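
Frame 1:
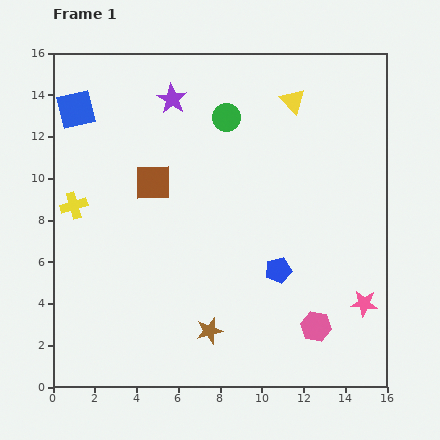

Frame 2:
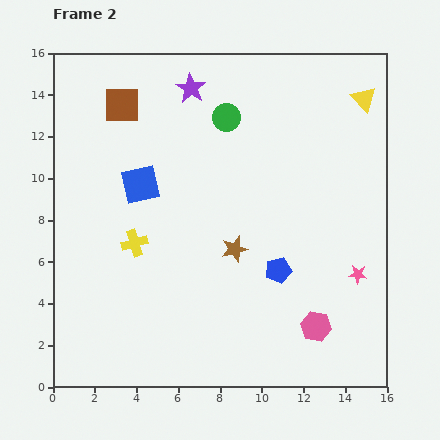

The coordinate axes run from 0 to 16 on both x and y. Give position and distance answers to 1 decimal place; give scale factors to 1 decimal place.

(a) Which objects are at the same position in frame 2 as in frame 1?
the pink hexagon, the green circle, the blue pentagon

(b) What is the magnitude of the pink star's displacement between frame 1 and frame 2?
1.4

The pink star moved from (14.9, 4.0) to (14.6, 5.4), a distance of √(0.3² + 1.4²) ≈ 1.4.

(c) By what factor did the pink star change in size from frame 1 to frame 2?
0.7×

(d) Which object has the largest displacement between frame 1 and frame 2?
the blue square

(moved 4.8; next 4.1)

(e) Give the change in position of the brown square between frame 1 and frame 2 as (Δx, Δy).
(-1.5, 3.7)

The brown square was at (4.8, 9.8) in frame 1 and (3.3, 13.5) in frame 2.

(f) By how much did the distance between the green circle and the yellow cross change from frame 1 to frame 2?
-1.0

Distance in frame 1: 8.4. Distance in frame 2: 7.4.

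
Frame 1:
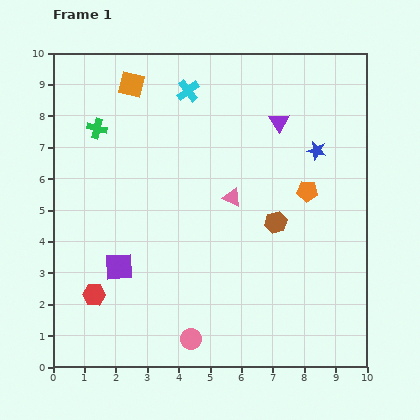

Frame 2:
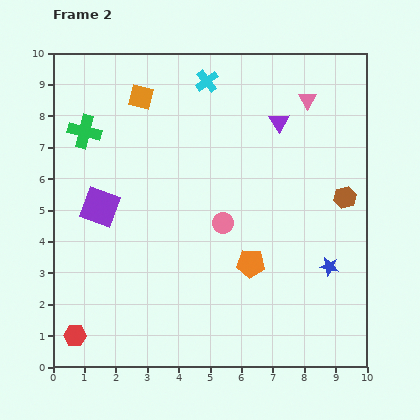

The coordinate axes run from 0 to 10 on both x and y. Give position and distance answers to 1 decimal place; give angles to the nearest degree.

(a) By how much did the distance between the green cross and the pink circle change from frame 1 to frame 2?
-2.0

Distance in frame 1: 7.3. Distance in frame 2: 5.3.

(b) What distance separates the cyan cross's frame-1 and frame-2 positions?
0.7

The cyan cross moved from (4.3, 8.8) to (4.9, 9.1), a distance of √(0.6² + 0.3²) ≈ 0.7.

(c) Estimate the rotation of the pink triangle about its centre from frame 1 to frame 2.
36° clockwise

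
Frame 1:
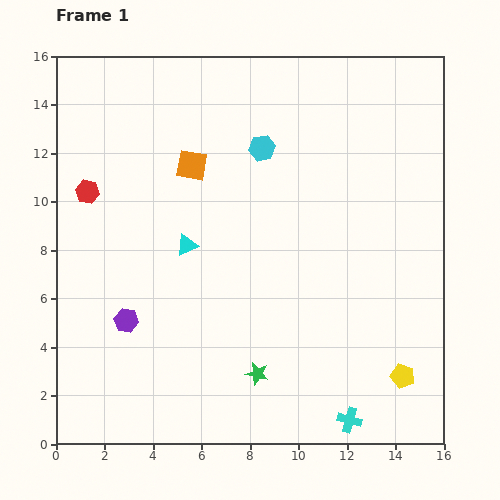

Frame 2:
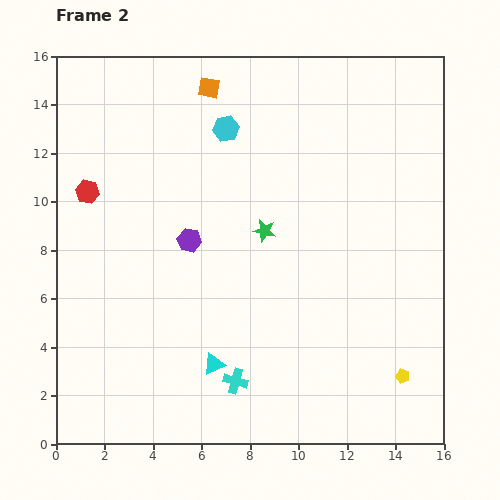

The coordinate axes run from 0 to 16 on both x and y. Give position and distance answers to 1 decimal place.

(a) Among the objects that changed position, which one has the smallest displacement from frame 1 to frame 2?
the cyan hexagon

(moved 1.7)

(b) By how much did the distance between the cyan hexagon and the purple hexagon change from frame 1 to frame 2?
-4.2

Distance in frame 1: 9.0. Distance in frame 2: 4.8.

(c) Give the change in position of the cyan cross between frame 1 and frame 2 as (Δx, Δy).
(-4.7, 1.6)

The cyan cross was at (12.1, 1.0) in frame 1 and (7.4, 2.6) in frame 2.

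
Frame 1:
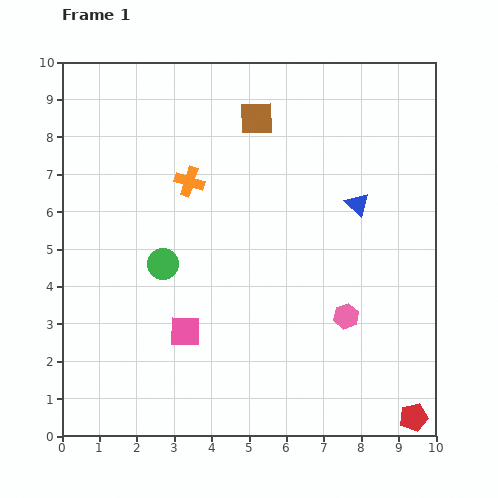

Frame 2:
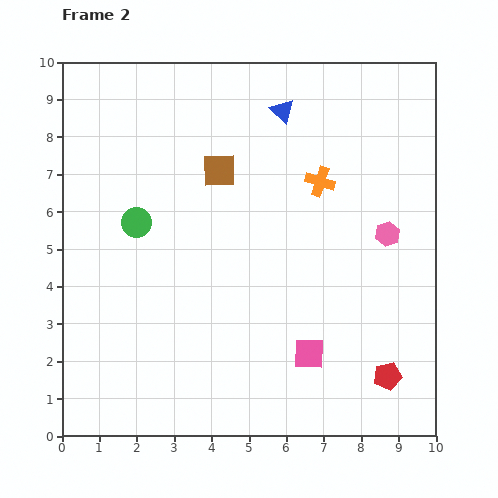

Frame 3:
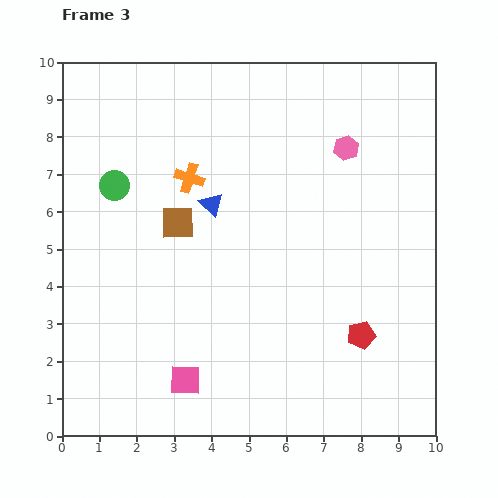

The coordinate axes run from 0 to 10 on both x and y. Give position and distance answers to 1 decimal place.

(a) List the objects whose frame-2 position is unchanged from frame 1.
none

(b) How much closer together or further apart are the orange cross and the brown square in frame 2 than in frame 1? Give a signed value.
+0.2

Distance in frame 1: 2.5. Distance in frame 2: 2.7.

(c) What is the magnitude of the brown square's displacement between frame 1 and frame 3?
3.5

The brown square moved from (5.2, 8.5) to (3.1, 5.7), a distance of √(2.1² + 2.8²) ≈ 3.5.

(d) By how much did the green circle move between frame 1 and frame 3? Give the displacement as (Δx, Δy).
(-1.3, 2.1)

The green circle was at (2.7, 4.6) in frame 1 and (1.4, 6.7) in frame 3.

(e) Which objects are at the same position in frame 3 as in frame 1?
none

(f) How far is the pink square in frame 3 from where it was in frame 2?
3.4

The pink square moved from (6.6, 2.2) to (3.3, 1.5), a distance of √(3.3² + 0.7²) ≈ 3.4.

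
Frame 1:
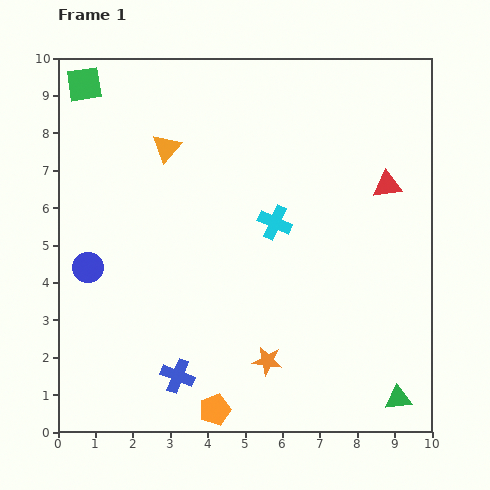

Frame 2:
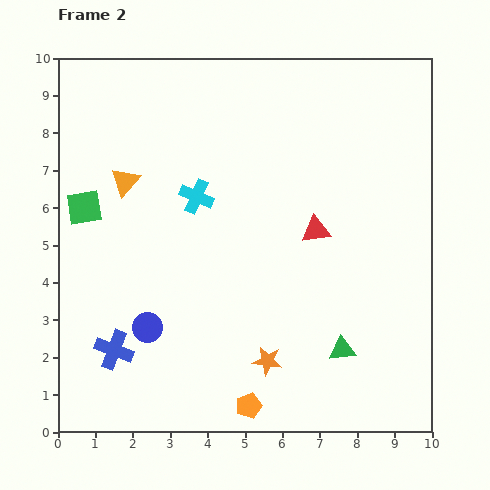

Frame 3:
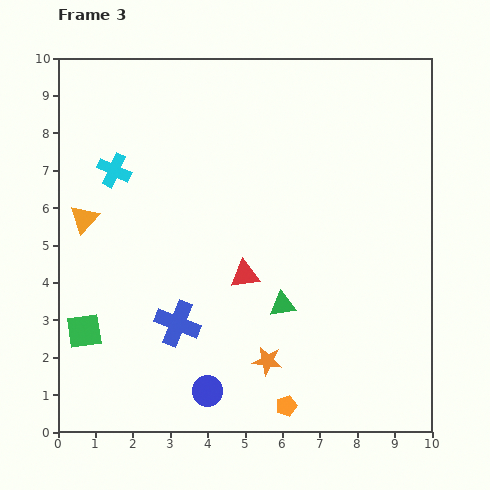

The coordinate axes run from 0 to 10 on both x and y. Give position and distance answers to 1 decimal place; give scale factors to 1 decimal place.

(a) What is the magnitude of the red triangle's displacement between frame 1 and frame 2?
2.2

The red triangle moved from (8.8, 6.6) to (6.9, 5.4), a distance of √(1.9² + 1.2²) ≈ 2.2.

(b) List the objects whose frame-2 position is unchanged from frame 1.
the orange star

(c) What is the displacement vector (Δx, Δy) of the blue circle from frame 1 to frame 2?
(1.6, -1.6)

The blue circle was at (0.8, 4.4) in frame 1 and (2.4, 2.8) in frame 2.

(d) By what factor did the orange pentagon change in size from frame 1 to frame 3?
0.7×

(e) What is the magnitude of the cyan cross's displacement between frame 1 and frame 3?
4.5

The cyan cross moved from (5.8, 5.6) to (1.5, 7.0), a distance of √(4.3² + 1.4²) ≈ 4.5.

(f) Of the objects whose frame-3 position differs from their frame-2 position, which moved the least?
the orange pentagon

(moved 1.0)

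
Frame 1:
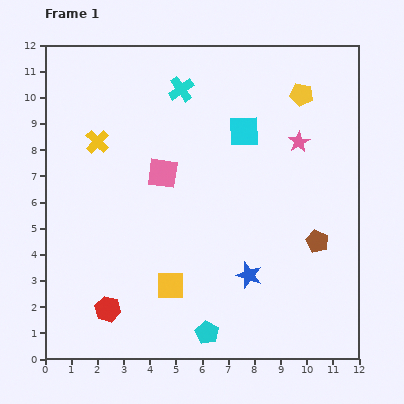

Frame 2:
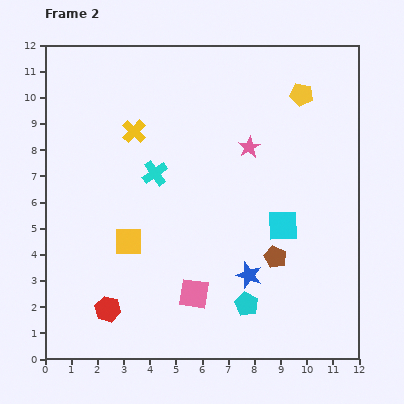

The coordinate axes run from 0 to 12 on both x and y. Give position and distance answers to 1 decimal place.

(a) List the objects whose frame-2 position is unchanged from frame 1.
the red hexagon, the yellow pentagon, the blue star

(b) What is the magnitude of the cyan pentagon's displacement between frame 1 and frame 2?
1.9

The cyan pentagon moved from (6.2, 1.0) to (7.7, 2.1), a distance of √(1.5² + 1.1²) ≈ 1.9.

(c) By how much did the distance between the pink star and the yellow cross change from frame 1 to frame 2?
-3.3

Distance in frame 1: 7.7. Distance in frame 2: 4.4.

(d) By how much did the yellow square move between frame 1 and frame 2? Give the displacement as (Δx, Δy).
(-1.6, 1.7)

The yellow square was at (4.8, 2.8) in frame 1 and (3.2, 4.5) in frame 2.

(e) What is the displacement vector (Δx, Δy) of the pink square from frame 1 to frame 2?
(1.2, -4.6)

The pink square was at (4.5, 7.1) in frame 1 and (5.7, 2.5) in frame 2.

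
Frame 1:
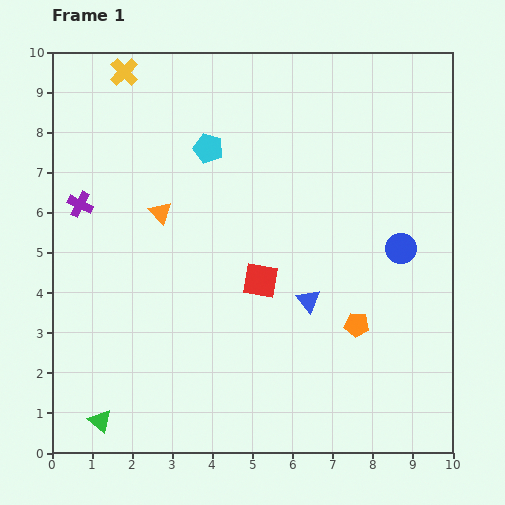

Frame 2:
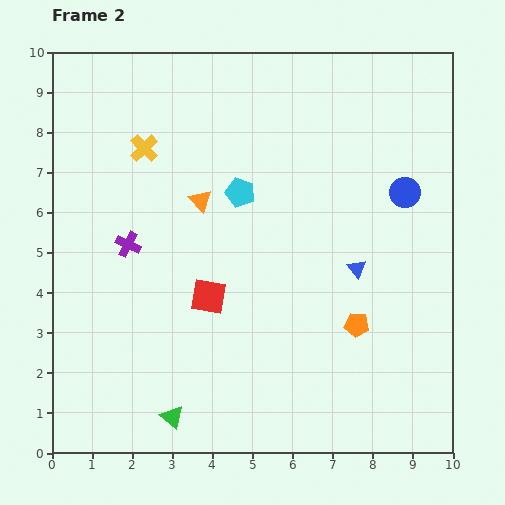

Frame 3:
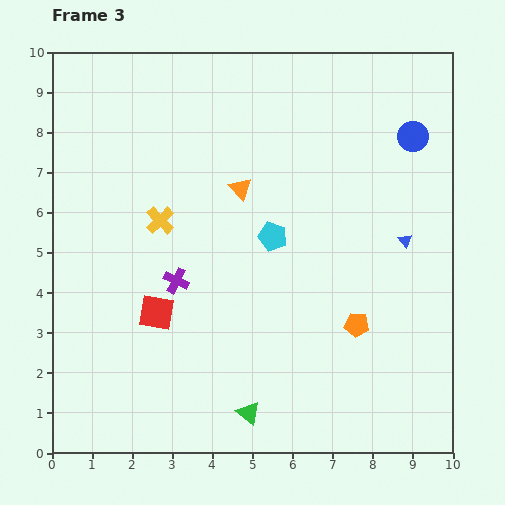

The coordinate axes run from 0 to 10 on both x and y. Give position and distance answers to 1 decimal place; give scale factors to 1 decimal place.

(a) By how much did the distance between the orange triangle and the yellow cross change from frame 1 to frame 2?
-1.7

Distance in frame 1: 3.6. Distance in frame 2: 1.9.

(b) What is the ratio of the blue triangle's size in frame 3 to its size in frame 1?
0.6×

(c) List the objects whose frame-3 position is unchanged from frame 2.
the orange pentagon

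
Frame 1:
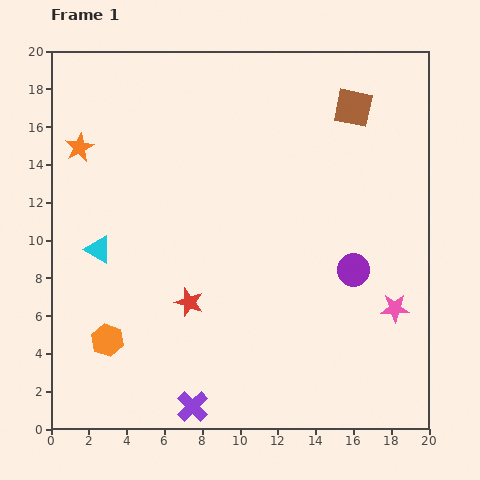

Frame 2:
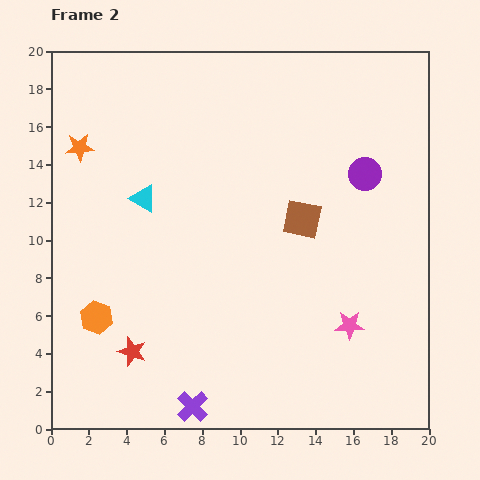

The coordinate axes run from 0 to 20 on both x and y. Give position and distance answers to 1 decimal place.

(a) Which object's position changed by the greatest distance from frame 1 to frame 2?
the brown square

(moved 6.5; next 5.1)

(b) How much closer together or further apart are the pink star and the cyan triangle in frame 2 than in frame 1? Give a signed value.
-3.2

Distance in frame 1: 16.0. Distance in frame 2: 12.8.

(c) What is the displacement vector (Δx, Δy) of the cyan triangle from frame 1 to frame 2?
(2.4, 2.7)

The cyan triangle was at (2.5, 9.5) in frame 1 and (4.9, 12.2) in frame 2.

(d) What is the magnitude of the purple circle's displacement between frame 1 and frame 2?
5.1

The purple circle moved from (16.0, 8.4) to (16.6, 13.5), a distance of √(0.6² + 5.1²) ≈ 5.1.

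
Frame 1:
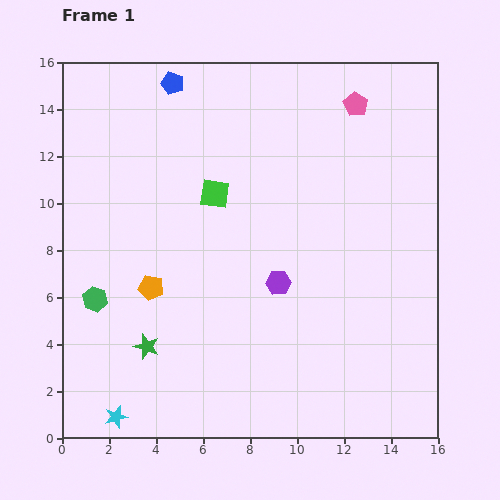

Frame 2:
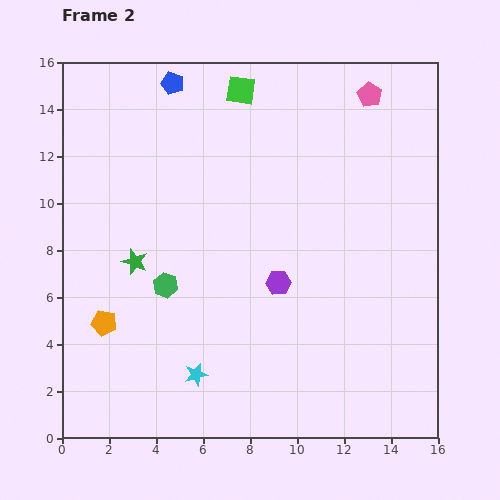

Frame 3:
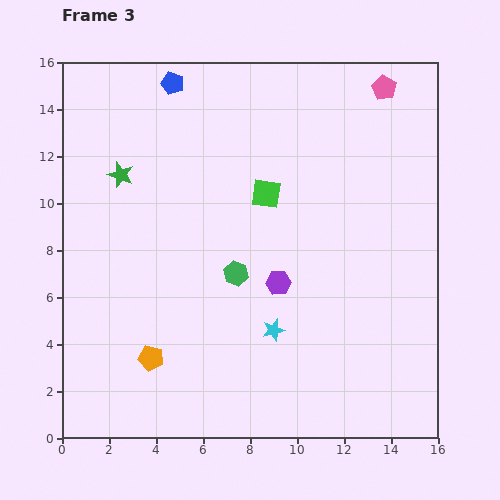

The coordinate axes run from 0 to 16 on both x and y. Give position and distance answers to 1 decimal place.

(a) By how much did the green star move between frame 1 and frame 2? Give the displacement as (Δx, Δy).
(-0.5, 3.6)

The green star was at (3.6, 3.9) in frame 1 and (3.1, 7.5) in frame 2.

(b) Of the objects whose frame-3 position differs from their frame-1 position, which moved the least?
the pink pentagon

(moved 1.4)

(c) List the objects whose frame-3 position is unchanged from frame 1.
the blue pentagon, the purple hexagon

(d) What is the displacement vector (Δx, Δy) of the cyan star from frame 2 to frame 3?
(3.3, 1.9)

The cyan star was at (5.7, 2.7) in frame 2 and (9.0, 4.6) in frame 3.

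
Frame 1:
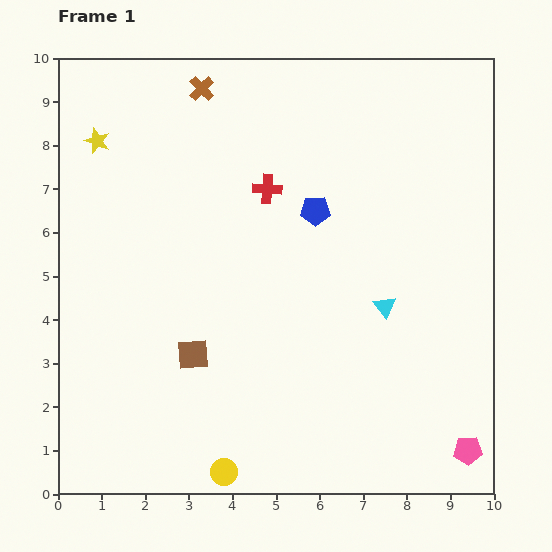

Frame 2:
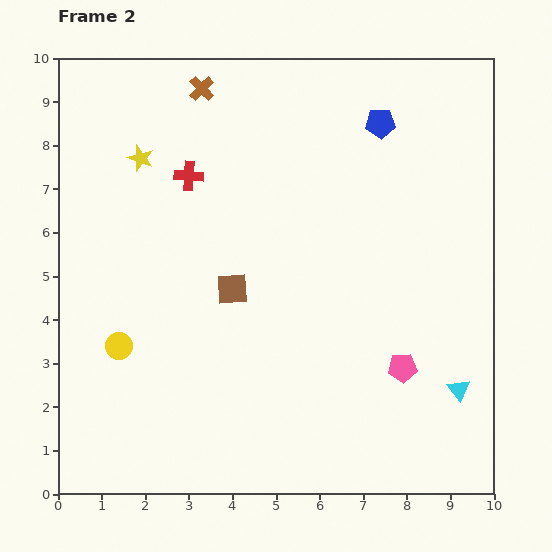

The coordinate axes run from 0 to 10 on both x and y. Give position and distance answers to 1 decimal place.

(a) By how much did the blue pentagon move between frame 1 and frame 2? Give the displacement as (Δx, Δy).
(1.5, 2.0)

The blue pentagon was at (5.9, 6.5) in frame 1 and (7.4, 8.5) in frame 2.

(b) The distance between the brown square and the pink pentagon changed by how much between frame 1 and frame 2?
-2.4

Distance in frame 1: 6.7. Distance in frame 2: 4.3.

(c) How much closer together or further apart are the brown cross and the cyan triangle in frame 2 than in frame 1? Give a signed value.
+2.6

Distance in frame 1: 6.5. Distance in frame 2: 9.1.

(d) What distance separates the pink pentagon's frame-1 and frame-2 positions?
2.4

The pink pentagon moved from (9.4, 1.0) to (7.9, 2.9), a distance of √(1.5² + 1.9²) ≈ 2.4.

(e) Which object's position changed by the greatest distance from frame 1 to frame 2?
the yellow circle

(moved 3.8; next 2.5)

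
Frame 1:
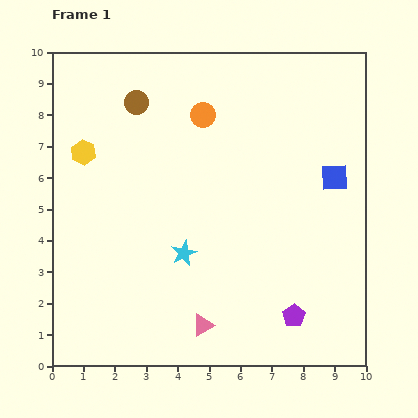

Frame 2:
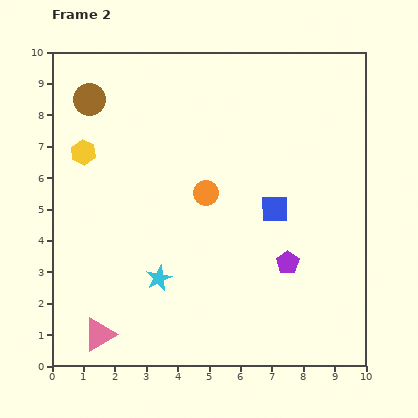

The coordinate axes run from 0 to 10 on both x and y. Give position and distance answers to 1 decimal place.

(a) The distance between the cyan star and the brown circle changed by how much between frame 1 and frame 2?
+1.1

Distance in frame 1: 5.0. Distance in frame 2: 6.1.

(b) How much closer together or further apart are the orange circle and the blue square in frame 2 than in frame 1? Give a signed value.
-2.4

Distance in frame 1: 4.7. Distance in frame 2: 2.3.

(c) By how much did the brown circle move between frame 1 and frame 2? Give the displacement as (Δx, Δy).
(-1.5, 0.1)

The brown circle was at (2.7, 8.4) in frame 1 and (1.2, 8.5) in frame 2.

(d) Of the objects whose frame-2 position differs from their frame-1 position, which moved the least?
the cyan star

(moved 1.1)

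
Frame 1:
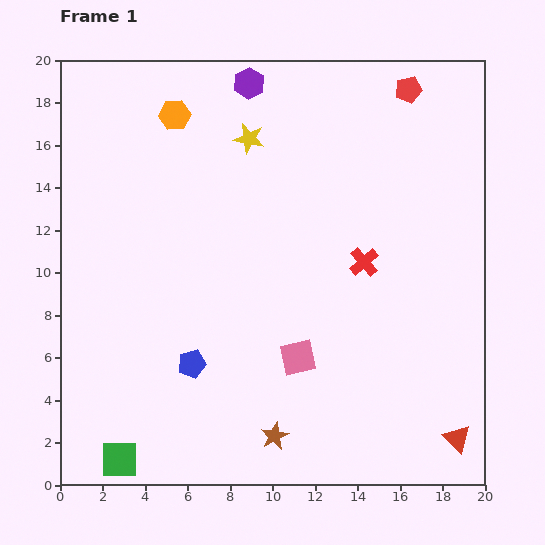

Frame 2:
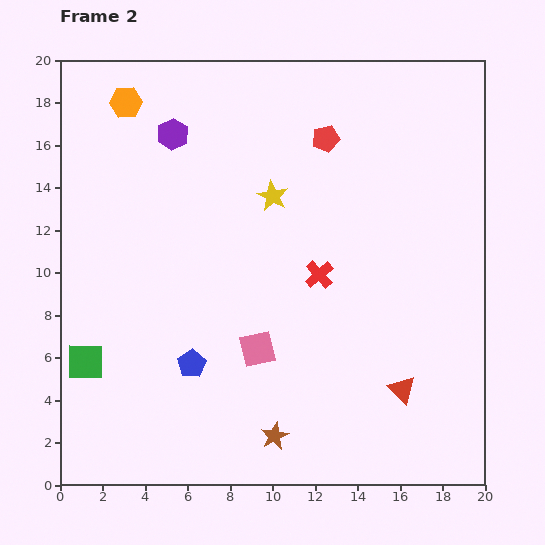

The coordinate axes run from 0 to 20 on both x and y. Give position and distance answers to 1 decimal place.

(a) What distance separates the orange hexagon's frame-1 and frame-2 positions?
2.4

The orange hexagon moved from (5.4, 17.4) to (3.1, 18.0), a distance of √(2.3² + 0.6²) ≈ 2.4.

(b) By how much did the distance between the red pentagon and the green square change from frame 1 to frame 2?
-6.7

Distance in frame 1: 22.1. Distance in frame 2: 15.4.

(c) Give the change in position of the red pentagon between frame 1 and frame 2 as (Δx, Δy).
(-3.9, -2.3)

The red pentagon was at (16.4, 18.6) in frame 1 and (12.5, 16.3) in frame 2.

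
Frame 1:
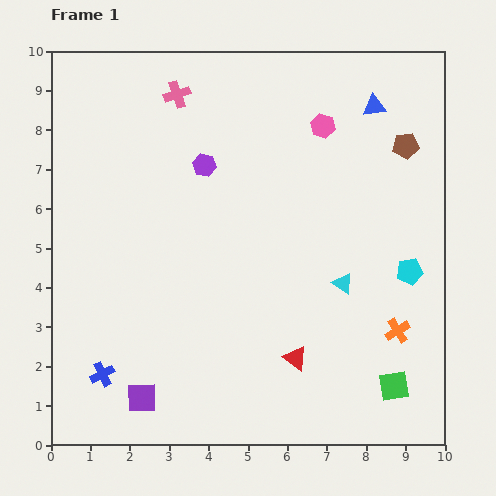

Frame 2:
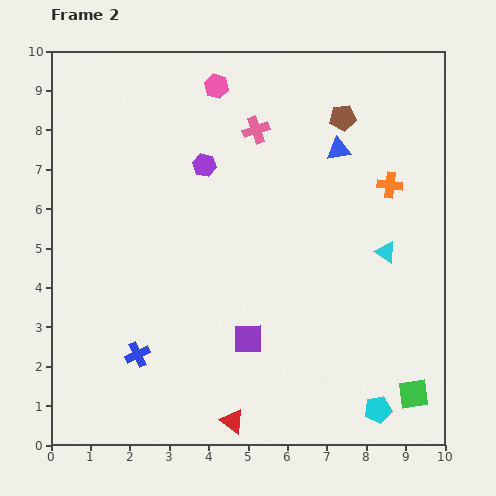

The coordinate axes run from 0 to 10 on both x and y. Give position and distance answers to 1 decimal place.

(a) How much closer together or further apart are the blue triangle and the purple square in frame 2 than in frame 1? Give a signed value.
-4.2

Distance in frame 1: 9.5. Distance in frame 2: 5.3.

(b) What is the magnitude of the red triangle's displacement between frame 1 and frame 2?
2.3

The red triangle moved from (6.2, 2.2) to (4.6, 0.6), a distance of √(1.6² + 1.6²) ≈ 2.3.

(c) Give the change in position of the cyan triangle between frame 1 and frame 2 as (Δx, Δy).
(1.1, 0.8)

The cyan triangle was at (7.4, 4.1) in frame 1 and (8.5, 4.9) in frame 2.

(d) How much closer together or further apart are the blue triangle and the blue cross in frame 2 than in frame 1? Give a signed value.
-2.4

Distance in frame 1: 9.7. Distance in frame 2: 7.3.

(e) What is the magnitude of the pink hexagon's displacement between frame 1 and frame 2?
2.9

The pink hexagon moved from (6.9, 8.1) to (4.2, 9.1), a distance of √(2.7² + 1.0²) ≈ 2.9.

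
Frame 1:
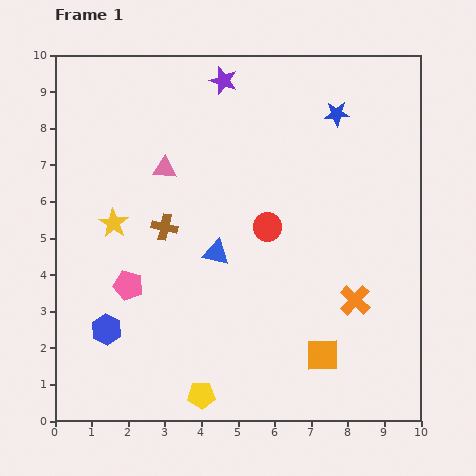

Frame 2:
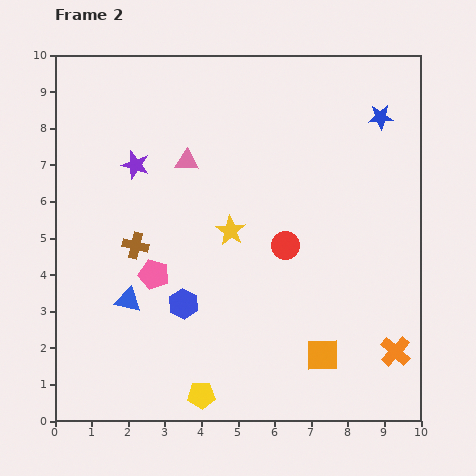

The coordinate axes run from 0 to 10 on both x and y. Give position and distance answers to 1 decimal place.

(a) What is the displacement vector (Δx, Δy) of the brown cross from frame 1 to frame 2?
(-0.8, -0.5)

The brown cross was at (3.0, 5.3) in frame 1 and (2.2, 4.8) in frame 2.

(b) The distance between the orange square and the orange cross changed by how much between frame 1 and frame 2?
+0.3

Distance in frame 1: 1.7. Distance in frame 2: 2.0.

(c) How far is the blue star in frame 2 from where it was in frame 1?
1.2

The blue star moved from (7.7, 8.4) to (8.9, 8.3), a distance of √(1.2² + 0.1²) ≈ 1.2.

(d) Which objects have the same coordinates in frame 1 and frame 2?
the orange square, the yellow pentagon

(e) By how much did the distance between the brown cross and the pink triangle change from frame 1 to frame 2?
+1.1

Distance in frame 1: 1.6. Distance in frame 2: 2.7.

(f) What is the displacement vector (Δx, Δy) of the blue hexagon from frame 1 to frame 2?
(2.1, 0.7)

The blue hexagon was at (1.4, 2.5) in frame 1 and (3.5, 3.2) in frame 2.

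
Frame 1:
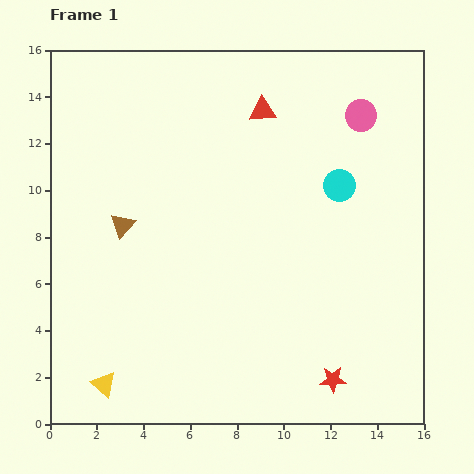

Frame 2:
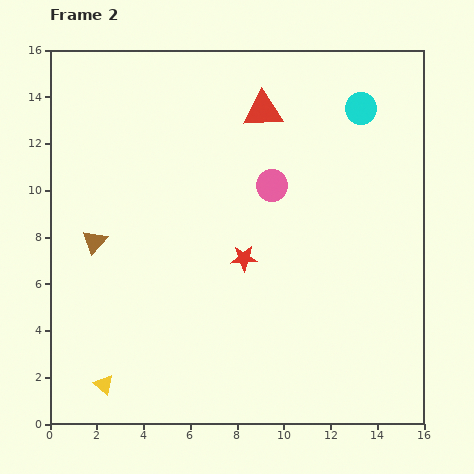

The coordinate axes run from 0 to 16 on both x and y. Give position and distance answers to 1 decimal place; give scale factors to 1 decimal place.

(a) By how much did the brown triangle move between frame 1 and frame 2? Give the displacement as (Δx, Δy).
(-1.2, -0.7)

The brown triangle was at (3.1, 8.5) in frame 1 and (1.9, 7.8) in frame 2.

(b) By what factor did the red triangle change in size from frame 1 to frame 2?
1.4×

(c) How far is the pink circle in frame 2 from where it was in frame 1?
4.8

The pink circle moved from (13.3, 13.2) to (9.5, 10.2), a distance of √(3.8² + 3.0²) ≈ 4.8.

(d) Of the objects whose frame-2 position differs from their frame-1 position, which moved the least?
the brown triangle

(moved 1.4)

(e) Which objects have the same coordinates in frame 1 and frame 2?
the red triangle, the yellow triangle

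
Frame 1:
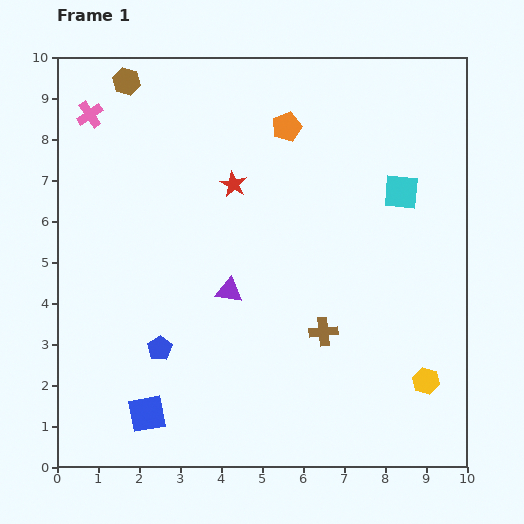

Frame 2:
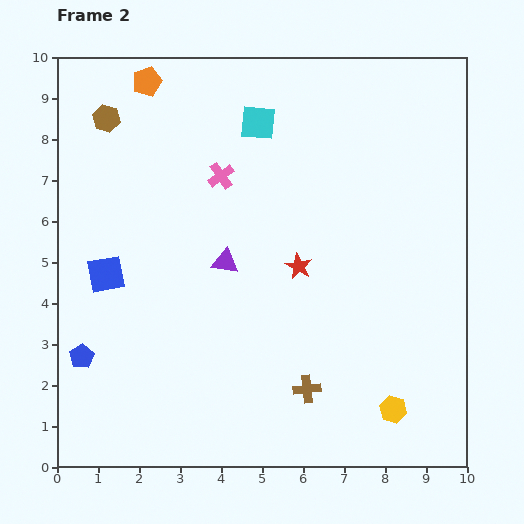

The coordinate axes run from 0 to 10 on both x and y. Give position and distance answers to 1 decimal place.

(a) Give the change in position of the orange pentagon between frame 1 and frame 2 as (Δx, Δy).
(-3.4, 1.1)

The orange pentagon was at (5.6, 8.3) in frame 1 and (2.2, 9.4) in frame 2.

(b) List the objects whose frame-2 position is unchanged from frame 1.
none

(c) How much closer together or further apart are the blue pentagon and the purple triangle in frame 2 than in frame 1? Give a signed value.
+2.0

Distance in frame 1: 2.2. Distance in frame 2: 4.2.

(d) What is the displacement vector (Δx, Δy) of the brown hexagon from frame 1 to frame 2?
(-0.5, -0.9)

The brown hexagon was at (1.7, 9.4) in frame 1 and (1.2, 8.5) in frame 2.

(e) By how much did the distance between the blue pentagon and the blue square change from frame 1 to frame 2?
+0.5

Distance in frame 1: 1.6. Distance in frame 2: 2.1.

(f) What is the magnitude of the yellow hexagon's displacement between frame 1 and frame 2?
1.1

The yellow hexagon moved from (9.0, 2.1) to (8.2, 1.4), a distance of √(0.8² + 0.7²) ≈ 1.1.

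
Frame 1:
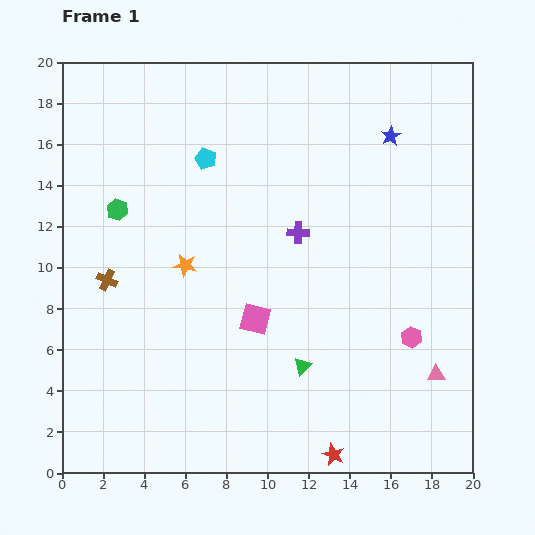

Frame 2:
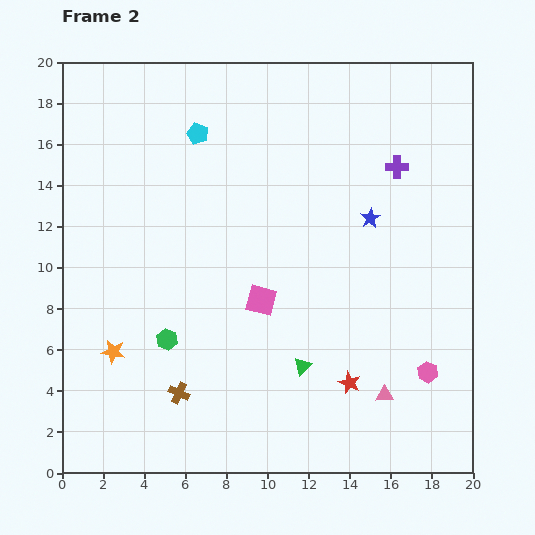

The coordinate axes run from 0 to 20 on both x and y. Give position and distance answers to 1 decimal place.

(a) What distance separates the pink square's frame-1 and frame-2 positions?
0.9

The pink square moved from (9.4, 7.5) to (9.7, 8.4), a distance of √(0.3² + 0.9²) ≈ 0.9.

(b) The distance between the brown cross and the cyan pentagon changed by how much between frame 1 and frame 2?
+5.0

Distance in frame 1: 7.6. Distance in frame 2: 12.6.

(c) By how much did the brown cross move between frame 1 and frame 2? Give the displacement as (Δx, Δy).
(3.5, -5.5)

The brown cross was at (2.2, 9.4) in frame 1 and (5.7, 3.9) in frame 2.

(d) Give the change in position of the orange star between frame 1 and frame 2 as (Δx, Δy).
(-3.5, -4.2)

The orange star was at (6.0, 10.1) in frame 1 and (2.5, 5.9) in frame 2.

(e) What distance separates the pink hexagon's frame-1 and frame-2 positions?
1.9

The pink hexagon moved from (17.0, 6.6) to (17.8, 4.9), a distance of √(0.8² + 1.7²) ≈ 1.9.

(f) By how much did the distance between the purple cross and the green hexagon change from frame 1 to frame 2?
+5.1

Distance in frame 1: 8.9. Distance in frame 2: 14.0.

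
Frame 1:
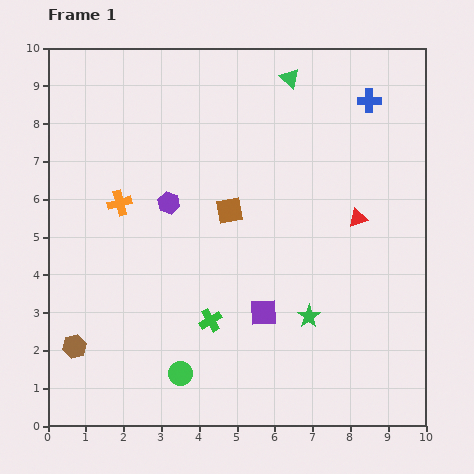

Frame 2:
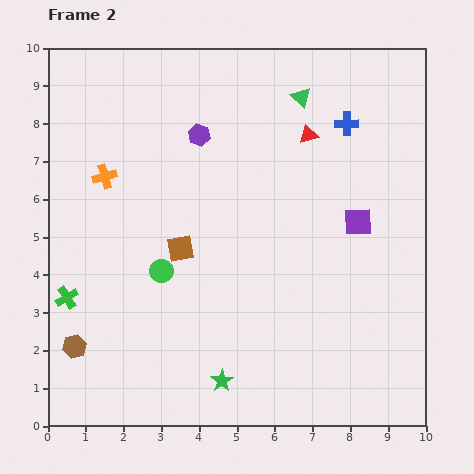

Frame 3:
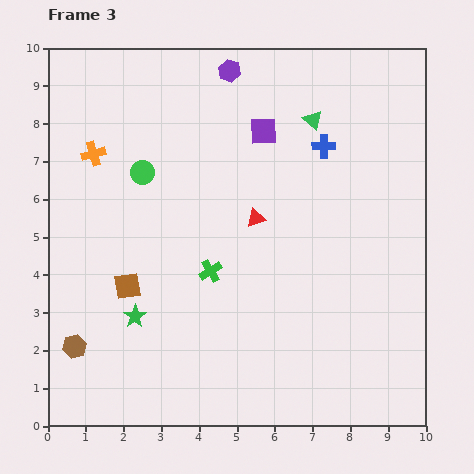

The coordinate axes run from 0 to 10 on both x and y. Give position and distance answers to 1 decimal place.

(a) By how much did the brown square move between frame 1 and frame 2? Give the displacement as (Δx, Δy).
(-1.3, -1.0)

The brown square was at (4.8, 5.7) in frame 1 and (3.5, 4.7) in frame 2.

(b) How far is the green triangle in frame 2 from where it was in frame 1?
0.6

The green triangle moved from (6.4, 9.2) to (6.7, 8.7), a distance of √(0.3² + 0.5²) ≈ 0.6.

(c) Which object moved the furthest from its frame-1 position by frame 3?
the green circle

(moved 5.4; next 4.8)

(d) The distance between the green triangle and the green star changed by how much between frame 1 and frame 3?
+0.7

Distance in frame 1: 6.3. Distance in frame 3: 7.0.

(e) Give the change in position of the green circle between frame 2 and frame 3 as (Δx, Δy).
(-0.5, 2.6)

The green circle was at (3.0, 4.1) in frame 2 and (2.5, 6.7) in frame 3.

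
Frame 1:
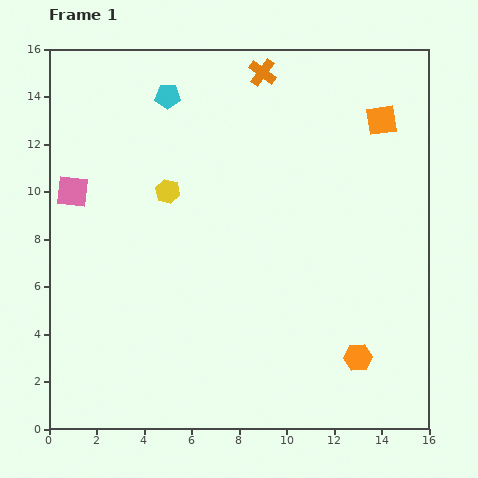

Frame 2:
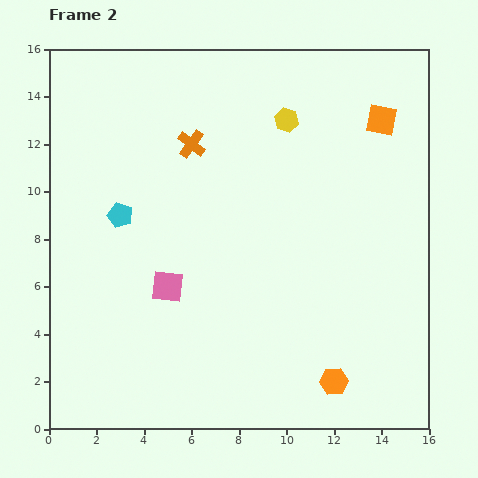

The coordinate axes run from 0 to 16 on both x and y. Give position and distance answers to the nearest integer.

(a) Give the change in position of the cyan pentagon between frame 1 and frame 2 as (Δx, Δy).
(-2, -5)

The cyan pentagon was at (5, 14) in frame 1 and (3, 9) in frame 2.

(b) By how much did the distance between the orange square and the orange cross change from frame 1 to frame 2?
+3

Distance in frame 1: 5. Distance in frame 2: 8.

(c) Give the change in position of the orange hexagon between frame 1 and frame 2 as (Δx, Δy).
(-1, -1)

The orange hexagon was at (13, 3) in frame 1 and (12, 2) in frame 2.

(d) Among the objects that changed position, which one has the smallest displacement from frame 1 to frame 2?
the orange hexagon

(moved 1)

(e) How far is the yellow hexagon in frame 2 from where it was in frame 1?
6

The yellow hexagon moved from (5, 10) to (10, 13), a distance of √(5² + 3²) ≈ 6.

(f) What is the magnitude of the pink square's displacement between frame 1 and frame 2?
6

The pink square moved from (1, 10) to (5, 6), a distance of √(4² + 4²) ≈ 6.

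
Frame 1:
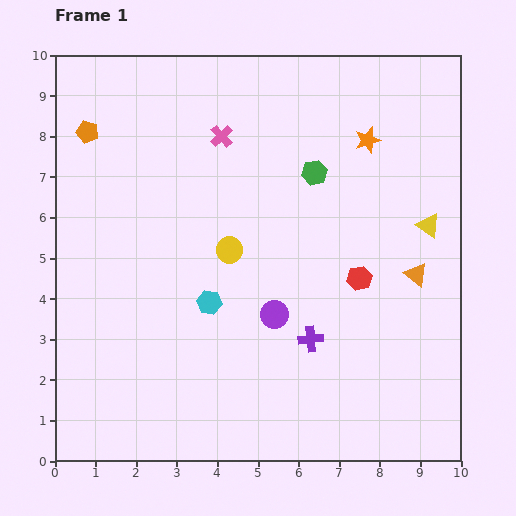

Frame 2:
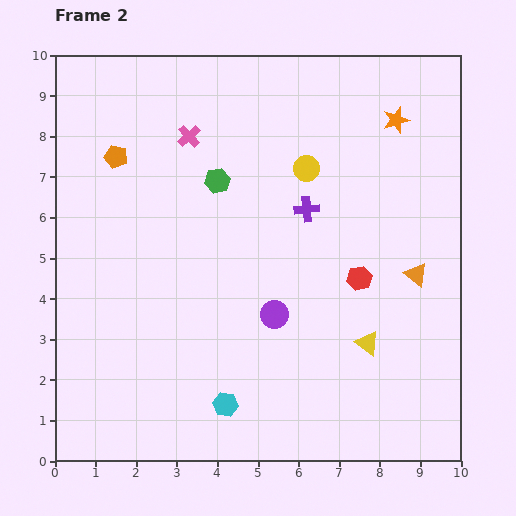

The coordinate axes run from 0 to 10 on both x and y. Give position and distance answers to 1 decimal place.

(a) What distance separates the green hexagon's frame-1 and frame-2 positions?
2.4

The green hexagon moved from (6.4, 7.1) to (4.0, 6.9), a distance of √(2.4² + 0.2²) ≈ 2.4.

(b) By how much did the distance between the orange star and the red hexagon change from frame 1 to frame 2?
+0.6

Distance in frame 1: 3.4. Distance in frame 2: 4.0.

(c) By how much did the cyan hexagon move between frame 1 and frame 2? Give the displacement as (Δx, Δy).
(0.4, -2.5)

The cyan hexagon was at (3.8, 3.9) in frame 1 and (4.2, 1.4) in frame 2.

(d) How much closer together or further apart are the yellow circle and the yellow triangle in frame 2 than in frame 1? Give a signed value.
-0.3

Distance in frame 1: 4.9. Distance in frame 2: 4.6.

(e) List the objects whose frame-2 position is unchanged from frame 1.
the red hexagon, the purple circle, the orange triangle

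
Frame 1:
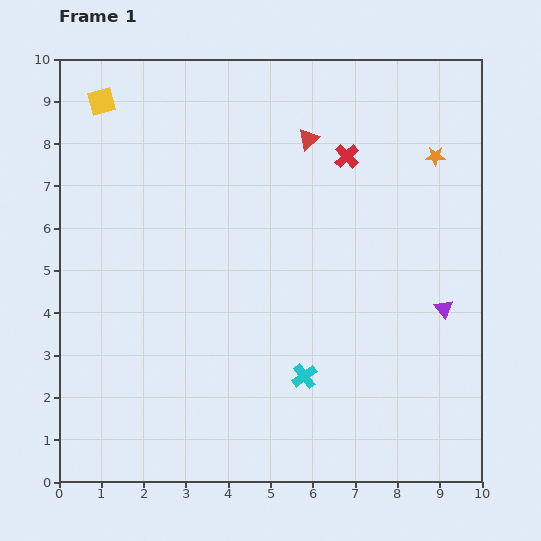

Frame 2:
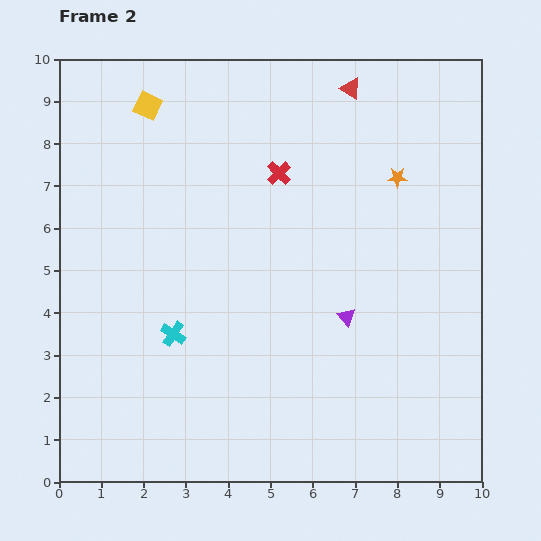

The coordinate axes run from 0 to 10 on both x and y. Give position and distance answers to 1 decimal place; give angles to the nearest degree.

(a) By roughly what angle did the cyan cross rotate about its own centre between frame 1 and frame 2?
20° counter-clockwise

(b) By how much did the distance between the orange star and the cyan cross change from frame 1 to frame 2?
+0.4

Distance in frame 1: 6.1. Distance in frame 2: 6.5.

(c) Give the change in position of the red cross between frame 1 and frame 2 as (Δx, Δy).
(-1.6, -0.4)

The red cross was at (6.8, 7.7) in frame 1 and (5.2, 7.3) in frame 2.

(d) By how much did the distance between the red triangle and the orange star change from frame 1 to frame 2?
-0.6

Distance in frame 1: 3.0. Distance in frame 2: 2.4.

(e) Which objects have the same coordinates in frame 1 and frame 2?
none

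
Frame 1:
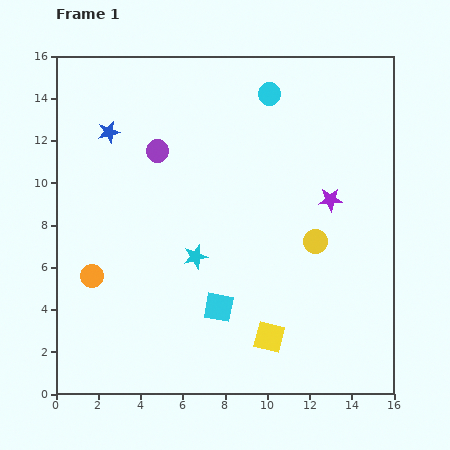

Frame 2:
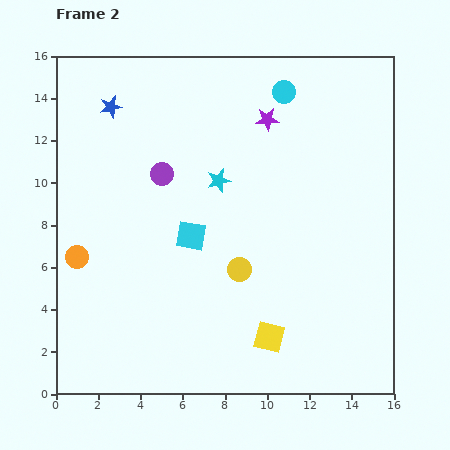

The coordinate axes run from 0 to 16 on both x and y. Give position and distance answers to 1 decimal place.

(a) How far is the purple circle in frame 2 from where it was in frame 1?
1.1

The purple circle moved from (4.8, 11.5) to (5.0, 10.4), a distance of √(0.2² + 1.1²) ≈ 1.1.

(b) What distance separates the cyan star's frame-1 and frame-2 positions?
3.8

The cyan star moved from (6.6, 6.5) to (7.7, 10.1), a distance of √(1.1² + 3.6²) ≈ 3.8.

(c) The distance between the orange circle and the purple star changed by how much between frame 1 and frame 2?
-0.8

Distance in frame 1: 11.9. Distance in frame 2: 11.1.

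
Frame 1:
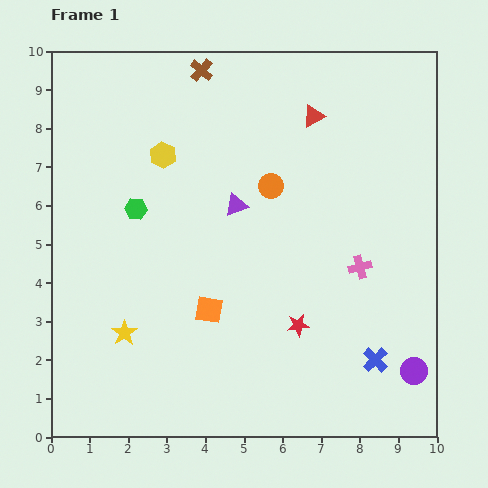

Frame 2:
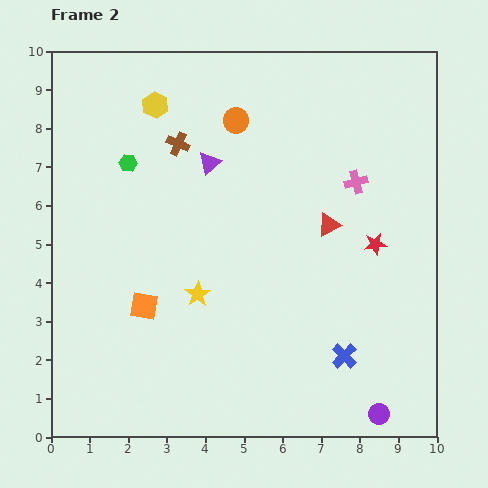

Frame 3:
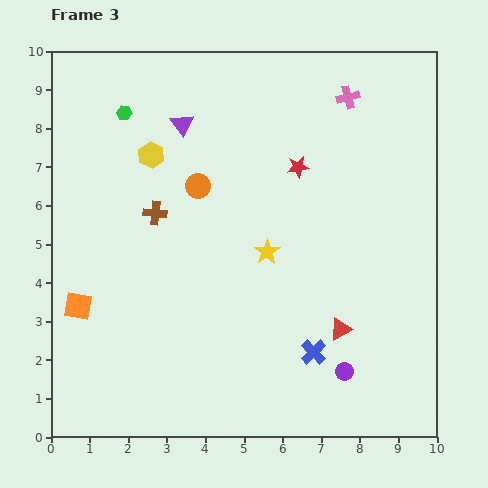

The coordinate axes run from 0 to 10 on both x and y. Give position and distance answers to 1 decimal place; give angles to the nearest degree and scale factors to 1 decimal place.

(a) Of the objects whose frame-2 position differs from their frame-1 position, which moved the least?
the blue cross

(moved 0.8)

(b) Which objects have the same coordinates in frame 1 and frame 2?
none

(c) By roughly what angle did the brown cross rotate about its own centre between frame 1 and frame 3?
36° counter-clockwise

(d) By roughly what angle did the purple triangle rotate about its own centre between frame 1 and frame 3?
46° counter-clockwise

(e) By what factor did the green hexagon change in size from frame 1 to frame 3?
0.7×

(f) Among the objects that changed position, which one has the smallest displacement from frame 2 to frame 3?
the blue cross

(moved 0.8)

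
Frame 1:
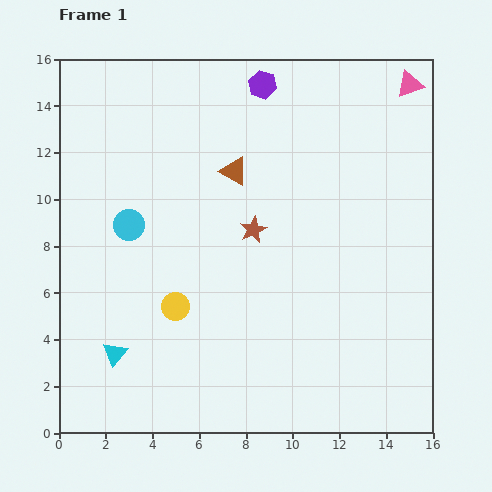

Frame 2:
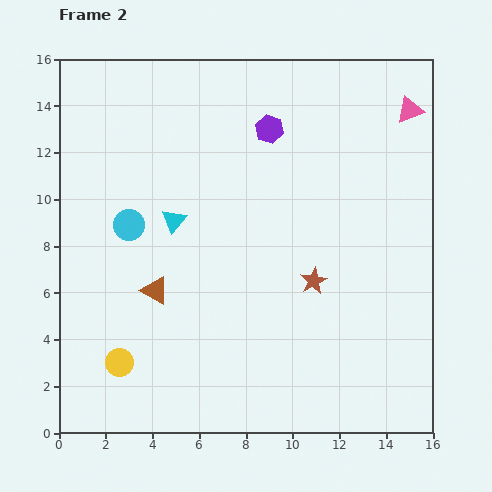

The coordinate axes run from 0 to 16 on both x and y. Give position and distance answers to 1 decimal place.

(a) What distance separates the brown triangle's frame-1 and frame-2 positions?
6.1

The brown triangle moved from (7.5, 11.2) to (4.1, 6.1), a distance of √(3.4² + 5.1²) ≈ 6.1.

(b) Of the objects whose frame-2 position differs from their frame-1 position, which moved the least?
the pink triangle

(moved 1.1)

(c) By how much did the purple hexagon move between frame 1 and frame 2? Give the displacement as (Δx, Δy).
(0.3, -1.9)

The purple hexagon was at (8.7, 14.9) in frame 1 and (9.0, 13.0) in frame 2.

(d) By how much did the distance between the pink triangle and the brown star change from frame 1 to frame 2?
-0.7

Distance in frame 1: 9.1. Distance in frame 2: 8.4.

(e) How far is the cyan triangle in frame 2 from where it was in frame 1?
6.2

The cyan triangle moved from (2.4, 3.4) to (4.9, 9.1), a distance of √(2.5² + 5.7²) ≈ 6.2.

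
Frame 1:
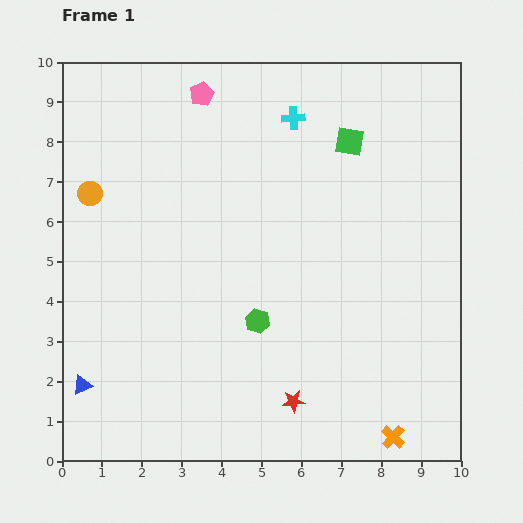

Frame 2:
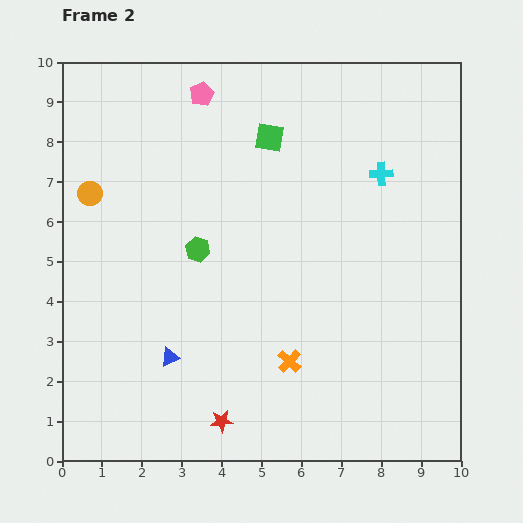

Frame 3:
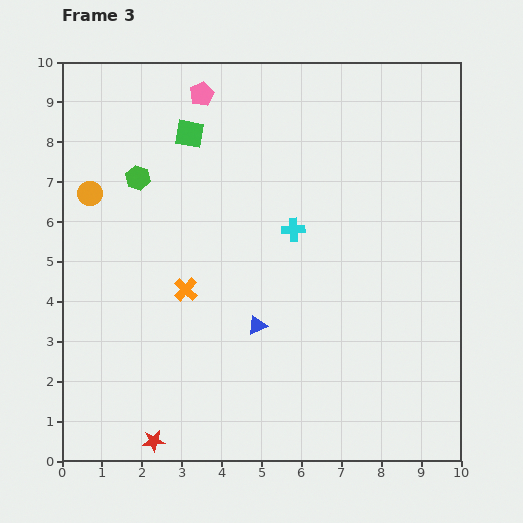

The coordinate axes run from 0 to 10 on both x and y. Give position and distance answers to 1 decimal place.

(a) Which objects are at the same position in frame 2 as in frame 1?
the orange circle, the pink pentagon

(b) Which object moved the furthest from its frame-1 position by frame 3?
the orange cross

(moved 6.4; next 4.7)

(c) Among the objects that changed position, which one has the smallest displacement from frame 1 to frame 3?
the cyan cross

(moved 2.8)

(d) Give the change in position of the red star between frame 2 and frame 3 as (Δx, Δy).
(-1.7, -0.5)

The red star was at (4.0, 1.0) in frame 2 and (2.3, 0.5) in frame 3.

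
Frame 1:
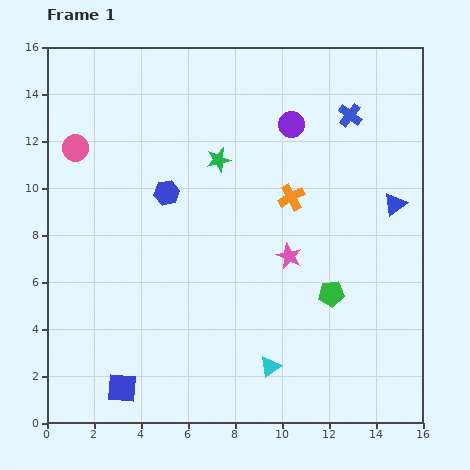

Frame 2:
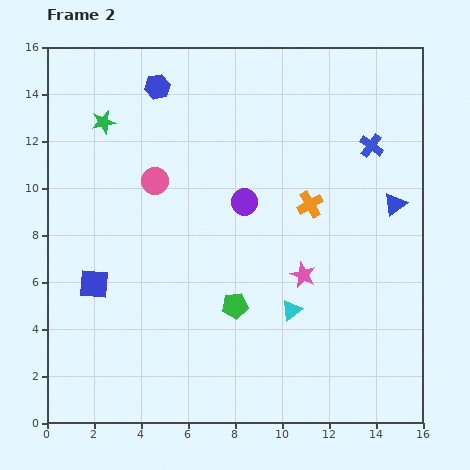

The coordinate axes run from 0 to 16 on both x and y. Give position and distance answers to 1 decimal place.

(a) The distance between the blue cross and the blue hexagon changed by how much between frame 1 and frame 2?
+0.9

Distance in frame 1: 8.5. Distance in frame 2: 9.4.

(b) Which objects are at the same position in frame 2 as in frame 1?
the blue triangle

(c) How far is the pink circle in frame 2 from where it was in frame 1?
3.7

The pink circle moved from (1.2, 11.7) to (4.6, 10.3), a distance of √(3.4² + 1.4²) ≈ 3.7.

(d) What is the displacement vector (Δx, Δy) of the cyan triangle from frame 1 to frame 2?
(0.9, 2.4)

The cyan triangle was at (9.5, 2.4) in frame 1 and (10.4, 4.8) in frame 2.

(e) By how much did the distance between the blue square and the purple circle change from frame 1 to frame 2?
-6.0

Distance in frame 1: 13.3. Distance in frame 2: 7.3.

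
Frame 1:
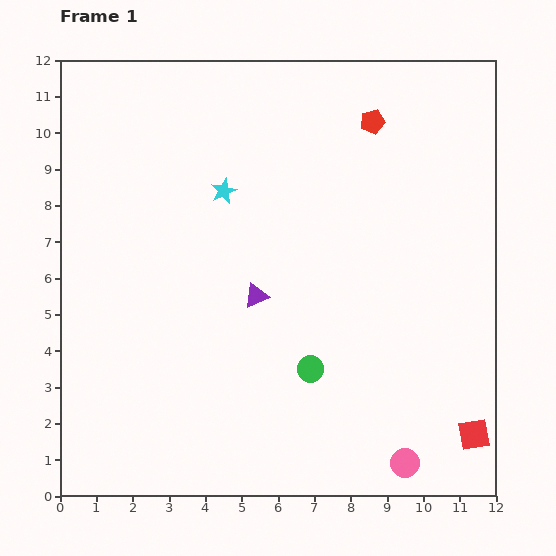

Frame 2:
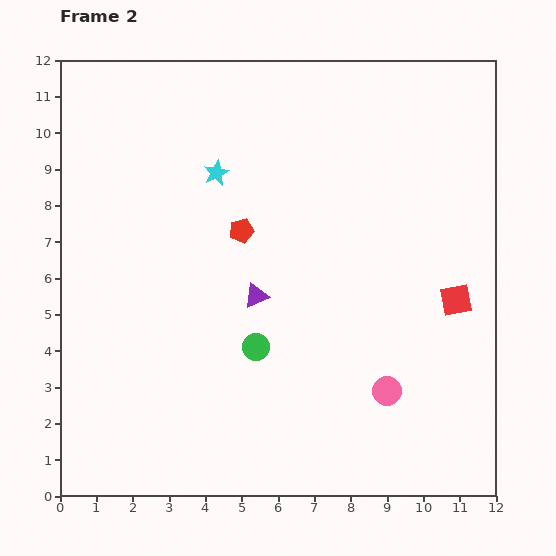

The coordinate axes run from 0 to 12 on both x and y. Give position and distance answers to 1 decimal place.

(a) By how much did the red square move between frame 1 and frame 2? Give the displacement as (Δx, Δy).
(-0.5, 3.7)

The red square was at (11.4, 1.7) in frame 1 and (10.9, 5.4) in frame 2.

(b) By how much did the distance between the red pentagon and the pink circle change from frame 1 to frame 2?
-3.5

Distance in frame 1: 9.4. Distance in frame 2: 5.9.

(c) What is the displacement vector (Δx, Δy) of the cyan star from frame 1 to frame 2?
(-0.2, 0.5)

The cyan star was at (4.5, 8.4) in frame 1 and (4.3, 8.9) in frame 2.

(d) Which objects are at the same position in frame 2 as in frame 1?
the purple triangle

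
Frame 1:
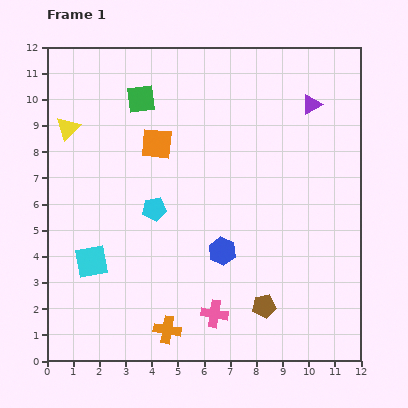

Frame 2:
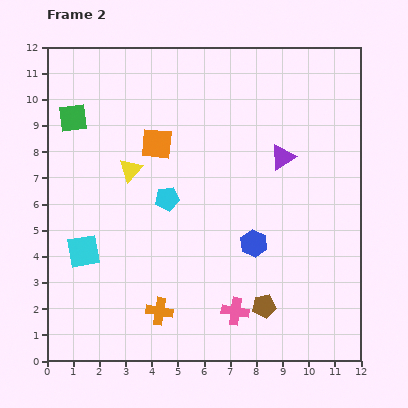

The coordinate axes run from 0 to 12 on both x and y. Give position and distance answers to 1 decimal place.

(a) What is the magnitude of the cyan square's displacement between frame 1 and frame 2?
0.5

The cyan square moved from (1.7, 3.8) to (1.4, 4.2), a distance of √(0.3² + 0.4²) ≈ 0.5.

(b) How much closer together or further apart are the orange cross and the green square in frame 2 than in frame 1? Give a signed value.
-0.8

Distance in frame 1: 8.9. Distance in frame 2: 8.1.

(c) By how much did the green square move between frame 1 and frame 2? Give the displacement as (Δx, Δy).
(-2.6, -0.7)

The green square was at (3.6, 10.0) in frame 1 and (1.0, 9.3) in frame 2.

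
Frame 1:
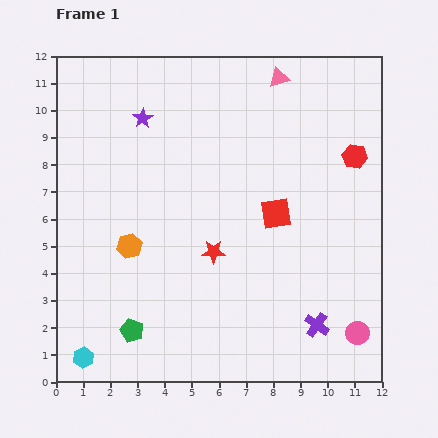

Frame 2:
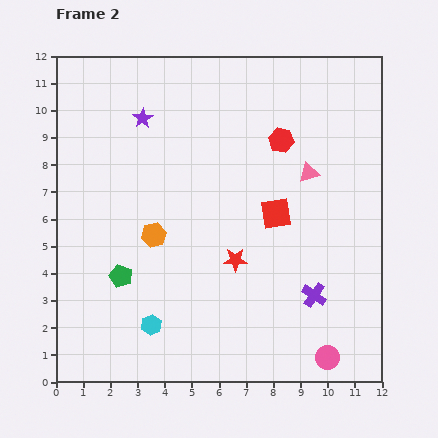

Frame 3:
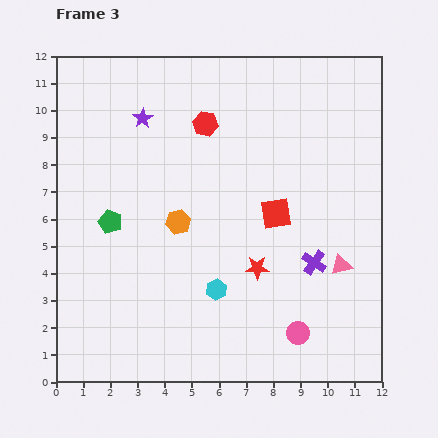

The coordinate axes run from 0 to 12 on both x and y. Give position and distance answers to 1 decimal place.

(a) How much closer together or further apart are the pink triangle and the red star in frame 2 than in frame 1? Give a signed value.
-2.6

Distance in frame 1: 6.8. Distance in frame 2: 4.2.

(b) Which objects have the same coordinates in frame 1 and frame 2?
the purple star, the red square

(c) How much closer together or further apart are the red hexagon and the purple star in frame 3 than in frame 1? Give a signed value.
-5.6

Distance in frame 1: 7.9. Distance in frame 3: 2.3.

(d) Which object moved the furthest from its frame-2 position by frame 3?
the pink triangle

(moved 3.6; next 2.9)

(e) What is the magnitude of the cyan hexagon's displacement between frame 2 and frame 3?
2.7

The cyan hexagon moved from (3.5, 2.1) to (5.9, 3.4), a distance of √(2.4² + 1.3²) ≈ 2.7.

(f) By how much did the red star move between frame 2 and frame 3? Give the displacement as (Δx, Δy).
(0.8, -0.3)

The red star was at (6.6, 4.5) in frame 2 and (7.4, 4.2) in frame 3.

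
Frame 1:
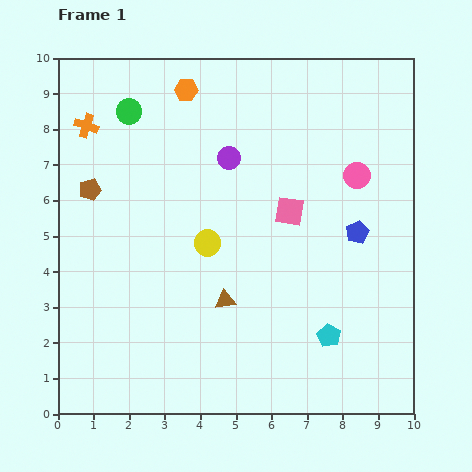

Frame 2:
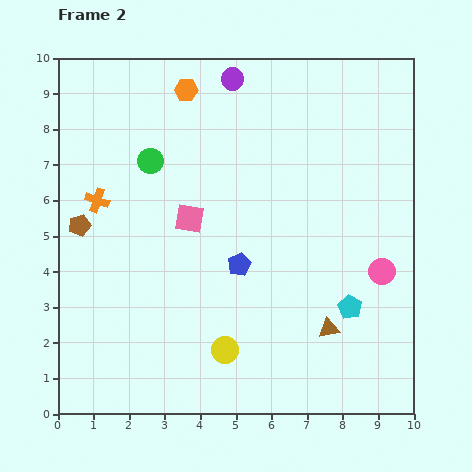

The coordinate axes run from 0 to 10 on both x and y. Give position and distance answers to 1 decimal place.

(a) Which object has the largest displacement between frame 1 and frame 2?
the blue pentagon

(moved 3.4; next 3.0)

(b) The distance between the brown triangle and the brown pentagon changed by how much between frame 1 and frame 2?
+2.7

Distance in frame 1: 4.9. Distance in frame 2: 7.6.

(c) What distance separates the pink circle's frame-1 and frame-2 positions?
2.8

The pink circle moved from (8.4, 6.7) to (9.1, 4.0), a distance of √(0.7² + 2.7²) ≈ 2.8.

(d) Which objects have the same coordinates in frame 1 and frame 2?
the orange hexagon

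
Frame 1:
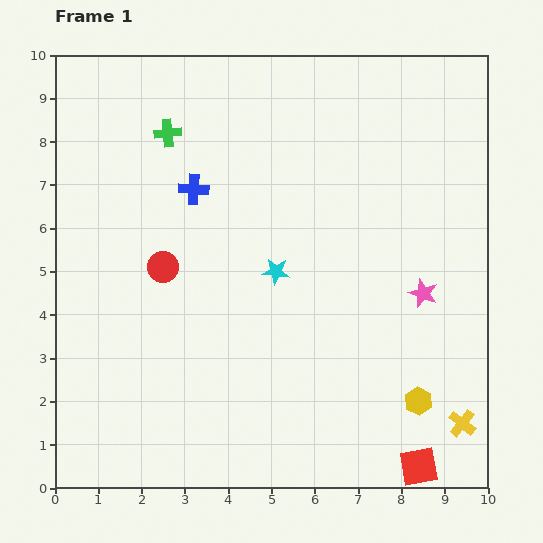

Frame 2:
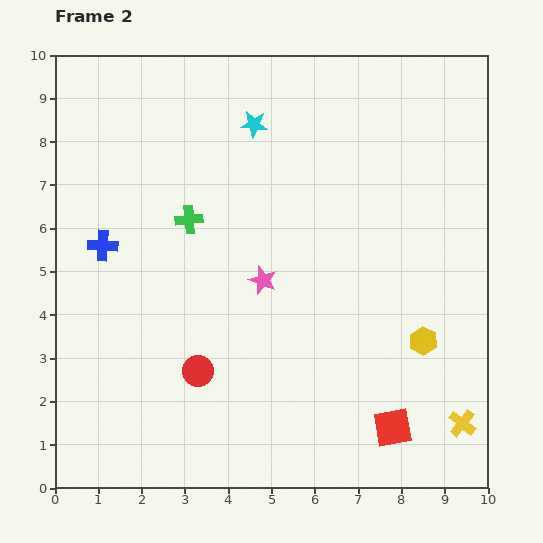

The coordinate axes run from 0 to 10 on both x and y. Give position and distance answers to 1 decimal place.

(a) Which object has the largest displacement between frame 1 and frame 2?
the pink star

(moved 3.7; next 3.4)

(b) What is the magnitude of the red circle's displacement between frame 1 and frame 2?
2.5

The red circle moved from (2.5, 5.1) to (3.3, 2.7), a distance of √(0.8² + 2.4²) ≈ 2.5.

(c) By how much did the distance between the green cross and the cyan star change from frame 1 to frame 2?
-1.4

Distance in frame 1: 4.1. Distance in frame 2: 2.7.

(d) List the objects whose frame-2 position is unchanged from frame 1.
the yellow cross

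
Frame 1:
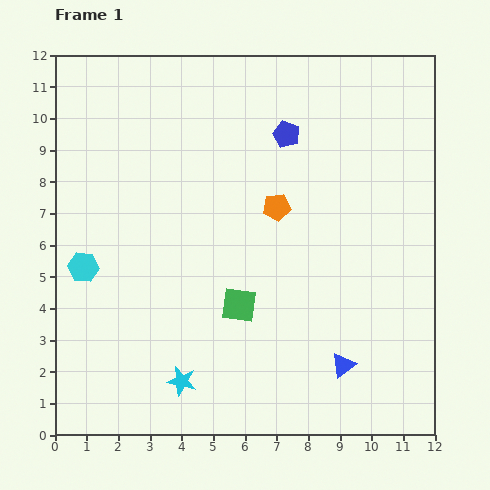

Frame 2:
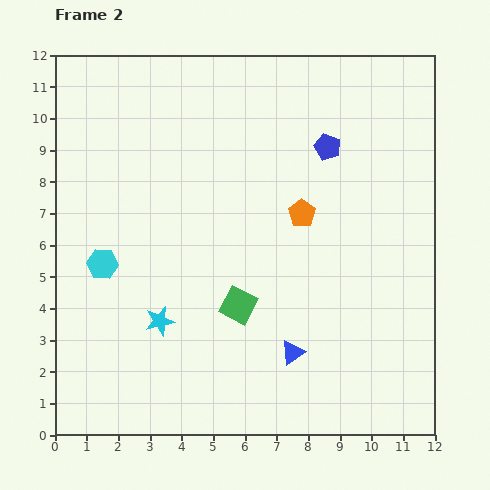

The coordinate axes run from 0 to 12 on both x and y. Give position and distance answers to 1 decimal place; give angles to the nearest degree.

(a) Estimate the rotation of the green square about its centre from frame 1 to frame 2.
20° clockwise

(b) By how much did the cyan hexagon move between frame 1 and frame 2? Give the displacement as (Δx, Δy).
(0.6, 0.1)

The cyan hexagon was at (0.9, 5.3) in frame 1 and (1.5, 5.4) in frame 2.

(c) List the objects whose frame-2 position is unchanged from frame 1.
the green square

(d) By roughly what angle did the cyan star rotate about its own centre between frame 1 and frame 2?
26° counter-clockwise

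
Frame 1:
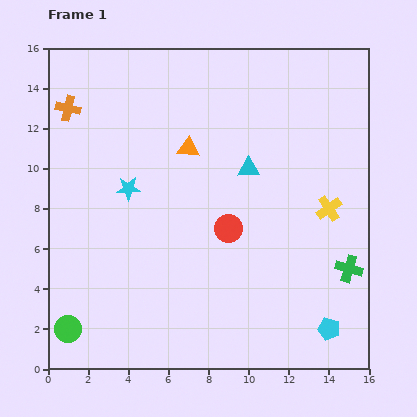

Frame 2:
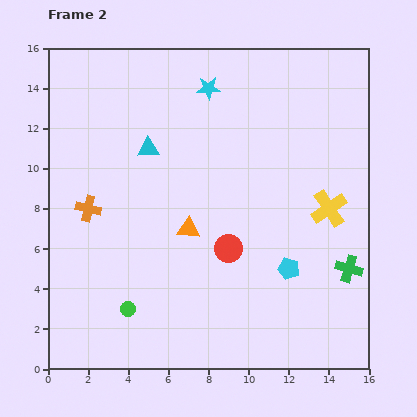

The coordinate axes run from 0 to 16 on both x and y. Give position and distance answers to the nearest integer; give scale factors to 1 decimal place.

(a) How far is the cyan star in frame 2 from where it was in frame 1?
6

The cyan star moved from (4, 9) to (8, 14), a distance of √(4² + 5²) ≈ 6.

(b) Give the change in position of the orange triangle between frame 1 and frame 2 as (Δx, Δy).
(0, -4)

The orange triangle was at (7, 11) in frame 1 and (7, 7) in frame 2.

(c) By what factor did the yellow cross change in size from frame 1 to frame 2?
1.4×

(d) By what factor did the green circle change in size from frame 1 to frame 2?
0.6×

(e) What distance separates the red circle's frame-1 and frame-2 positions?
1

The red circle moved from (9, 7) to (9, 6), a distance of √(0² + 1²) ≈ 1.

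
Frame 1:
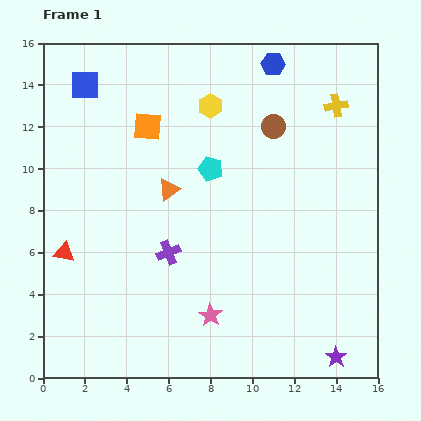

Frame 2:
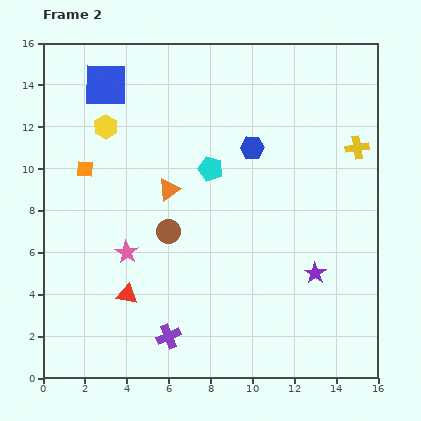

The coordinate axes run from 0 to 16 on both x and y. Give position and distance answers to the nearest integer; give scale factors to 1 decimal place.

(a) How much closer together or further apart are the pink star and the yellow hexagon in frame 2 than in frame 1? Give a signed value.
-4

Distance in frame 1: 10. Distance in frame 2: 6.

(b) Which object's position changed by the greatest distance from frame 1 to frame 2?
the brown circle

(moved 7; next 5)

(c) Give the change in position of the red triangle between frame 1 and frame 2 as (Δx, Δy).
(3, -2)

The red triangle was at (1, 6) in frame 1 and (4, 4) in frame 2.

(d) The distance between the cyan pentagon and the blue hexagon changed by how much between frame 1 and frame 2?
-4

Distance in frame 1: 6. Distance in frame 2: 2.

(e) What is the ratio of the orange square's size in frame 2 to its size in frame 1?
0.6×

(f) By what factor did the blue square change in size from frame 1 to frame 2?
1.5×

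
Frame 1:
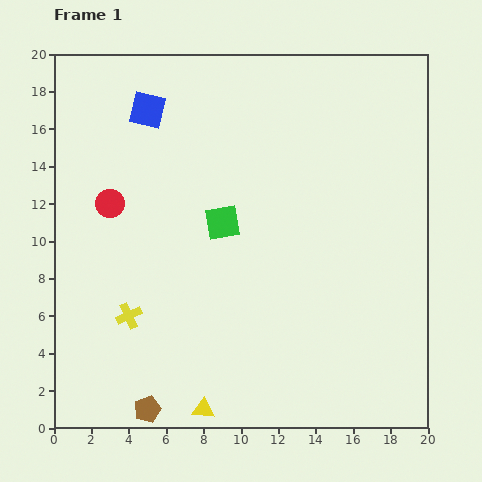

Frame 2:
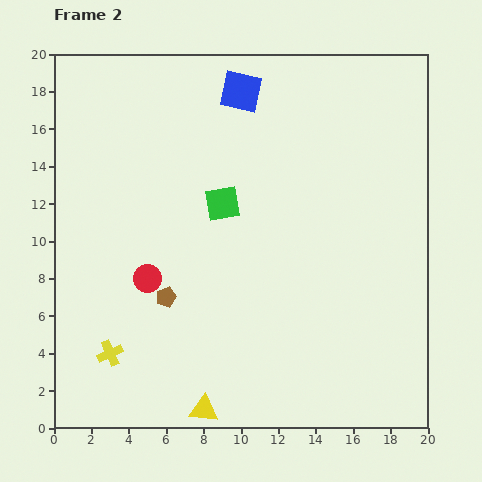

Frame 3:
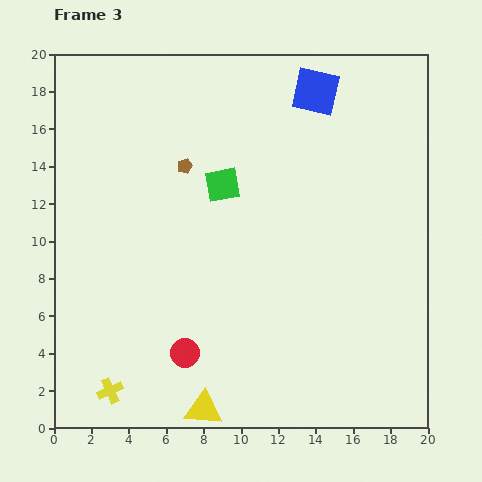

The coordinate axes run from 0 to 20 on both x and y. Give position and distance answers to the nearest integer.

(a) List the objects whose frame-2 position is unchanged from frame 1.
the yellow triangle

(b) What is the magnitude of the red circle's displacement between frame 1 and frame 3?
9

The red circle moved from (3, 12) to (7, 4), a distance of √(4² + 8²) ≈ 9.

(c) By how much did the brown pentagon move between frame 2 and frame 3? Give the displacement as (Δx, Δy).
(1, 7)

The brown pentagon was at (6, 7) in frame 2 and (7, 14) in frame 3.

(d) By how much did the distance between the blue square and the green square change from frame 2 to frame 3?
+1

Distance in frame 2: 6. Distance in frame 3: 7.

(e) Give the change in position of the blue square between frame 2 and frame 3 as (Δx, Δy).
(4, 0)

The blue square was at (10, 18) in frame 2 and (14, 18) in frame 3.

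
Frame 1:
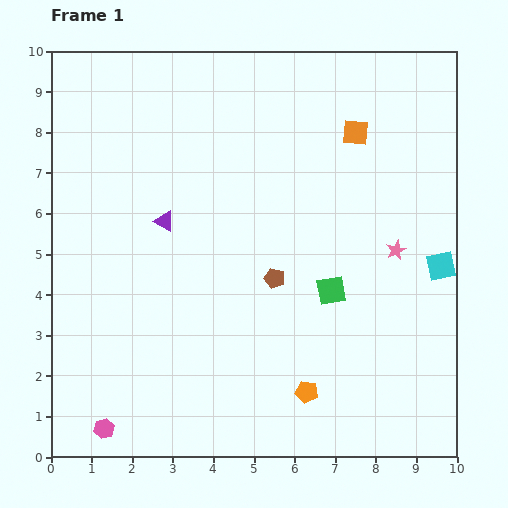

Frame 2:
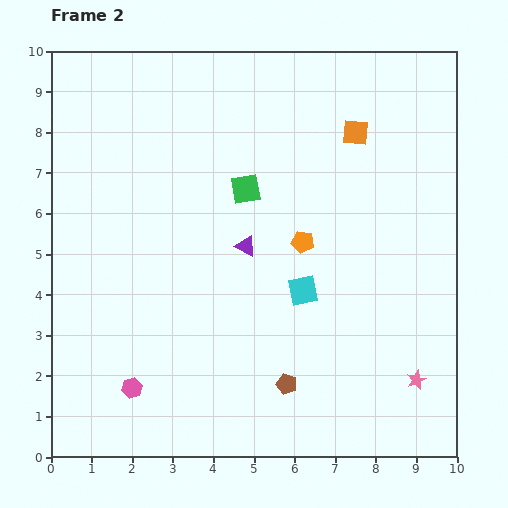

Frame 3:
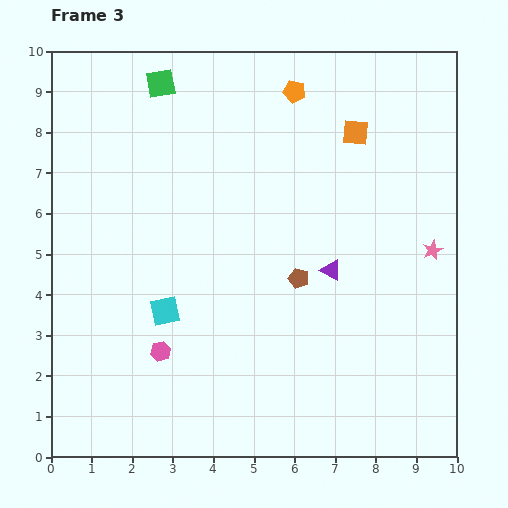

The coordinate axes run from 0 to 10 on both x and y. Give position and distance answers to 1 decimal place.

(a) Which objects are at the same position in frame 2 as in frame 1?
the orange square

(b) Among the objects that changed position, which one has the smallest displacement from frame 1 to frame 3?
the brown pentagon

(moved 0.6)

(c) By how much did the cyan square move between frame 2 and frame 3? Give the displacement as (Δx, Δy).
(-3.4, -0.5)

The cyan square was at (6.2, 4.1) in frame 2 and (2.8, 3.6) in frame 3.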